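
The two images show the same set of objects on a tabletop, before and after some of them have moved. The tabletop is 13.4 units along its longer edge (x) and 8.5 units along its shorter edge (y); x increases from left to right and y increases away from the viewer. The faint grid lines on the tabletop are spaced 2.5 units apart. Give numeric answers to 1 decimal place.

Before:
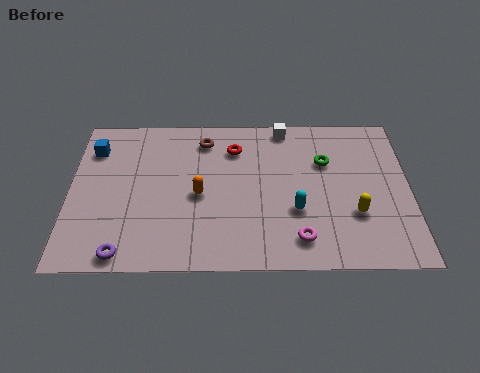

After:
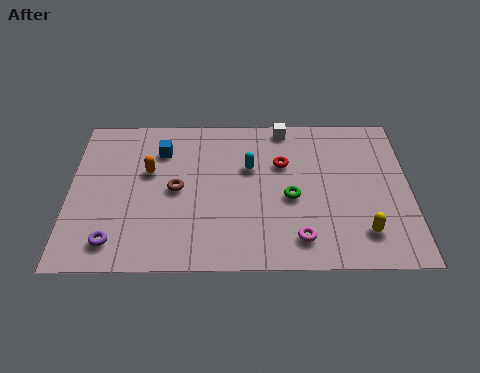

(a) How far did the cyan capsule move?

3.0

The cyan capsule was near (8.9, 3.0) before and (7.1, 5.4) after, so it travelled √(1.8² + 2.4²) ≈ 3.0 units.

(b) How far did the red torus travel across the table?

2.1

From (6.5, 6.5) to (8.4, 5.6), the red torus covered √(1.9² + 0.9²) ≈ 2.1 units.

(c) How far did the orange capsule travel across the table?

2.4

From (5.1, 3.9) to (3.1, 5.2), the orange capsule covered √(2.0² + 1.3²) ≈ 2.4 units.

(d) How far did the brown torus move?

3.0

From (5.3, 7.0) to (4.2, 4.2), the brown torus covered √(1.1² + 2.8²) ≈ 3.0 units.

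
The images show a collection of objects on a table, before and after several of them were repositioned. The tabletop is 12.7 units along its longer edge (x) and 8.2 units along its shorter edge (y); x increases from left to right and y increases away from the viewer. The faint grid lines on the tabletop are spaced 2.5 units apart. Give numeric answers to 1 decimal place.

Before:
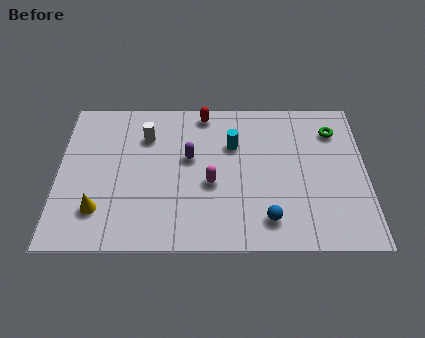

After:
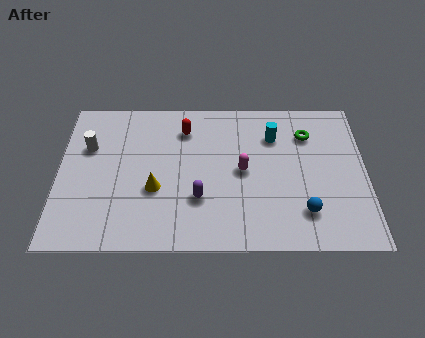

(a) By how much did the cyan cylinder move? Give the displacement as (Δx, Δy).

(1.7, 0.5)

The cyan cylinder was at about (7.2, 5.5) and moved to about (8.9, 6.0).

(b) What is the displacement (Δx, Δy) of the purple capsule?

(0.4, -2.2)

From the two frames, the purple capsule sits at roughly (5.4, 4.8) before and (5.8, 2.6) after.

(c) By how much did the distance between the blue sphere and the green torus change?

-1.4

The distance was about 5.6 in the first image and 4.2 in the second, so they moved 1.4 units closer together.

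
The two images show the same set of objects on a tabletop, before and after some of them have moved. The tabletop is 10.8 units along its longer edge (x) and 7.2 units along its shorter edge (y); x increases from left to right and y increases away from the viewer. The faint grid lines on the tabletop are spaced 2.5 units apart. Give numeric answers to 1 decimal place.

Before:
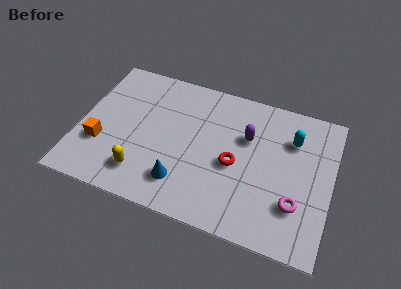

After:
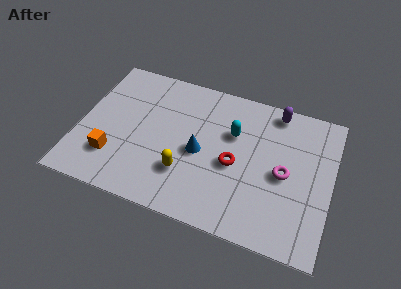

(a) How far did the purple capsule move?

2.0

The purple capsule moved from about (7.1, 4.7) to (8.2, 6.4), a distance of √(1.1² + 1.7²) ≈ 2.0.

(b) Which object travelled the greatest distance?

the cyan capsule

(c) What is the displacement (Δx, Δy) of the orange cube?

(0.6, -0.5)

The orange cube started near (1.0, 2.4) and ended near (1.6, 1.9).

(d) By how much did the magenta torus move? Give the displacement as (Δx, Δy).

(-0.6, 1.3)

From the two frames, the magenta torus sits at roughly (9.4, 2.1) before and (8.8, 3.4) after.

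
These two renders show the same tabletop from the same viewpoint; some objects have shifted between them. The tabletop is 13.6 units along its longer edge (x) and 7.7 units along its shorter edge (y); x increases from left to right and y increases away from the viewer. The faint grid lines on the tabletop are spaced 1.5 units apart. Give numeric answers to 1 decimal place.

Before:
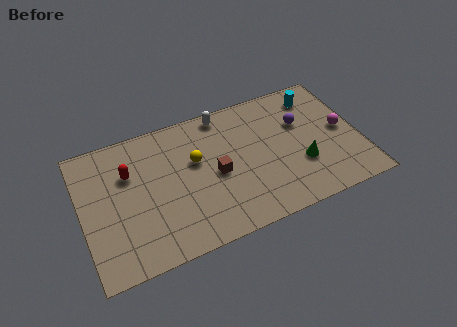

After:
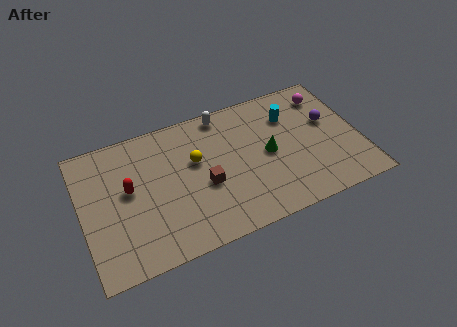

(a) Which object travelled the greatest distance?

the magenta sphere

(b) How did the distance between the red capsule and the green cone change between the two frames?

-1.8

The distance was about 8.6 in the first image and 6.8 in the second, so they moved 1.8 units closer together.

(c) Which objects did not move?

the yellow sphere and the white capsule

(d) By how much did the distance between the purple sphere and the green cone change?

+0.8

They were about 2.4 units apart before and 3.2 after — 0.8 units further apart.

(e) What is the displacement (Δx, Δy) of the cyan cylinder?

(-1.4, -0.7)

The cyan cylinder started near (11.8, 6.3) and ended near (10.4, 5.6).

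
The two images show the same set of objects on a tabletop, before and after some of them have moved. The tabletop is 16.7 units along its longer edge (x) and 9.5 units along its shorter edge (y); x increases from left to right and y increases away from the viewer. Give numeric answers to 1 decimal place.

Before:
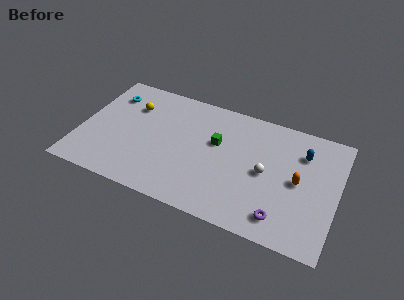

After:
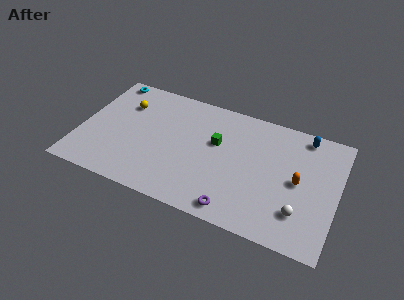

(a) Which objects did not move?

the orange capsule and the green cube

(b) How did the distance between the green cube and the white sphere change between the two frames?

+3.1

They were about 3.5 units apart before and 6.6 after — 3.1 units further apart.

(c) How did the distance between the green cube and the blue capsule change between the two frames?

+0.5

The distance was about 5.6 in the first image and 6.1 in the second, so they moved 0.5 units further apart.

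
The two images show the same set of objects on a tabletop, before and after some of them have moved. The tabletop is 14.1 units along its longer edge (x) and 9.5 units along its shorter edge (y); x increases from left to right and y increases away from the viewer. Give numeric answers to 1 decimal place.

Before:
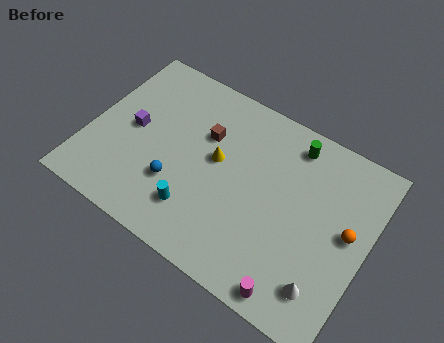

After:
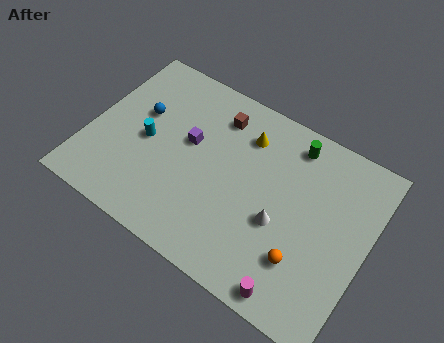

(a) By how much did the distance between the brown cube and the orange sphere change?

-0.3

Before: roughly 7.6 units apart; after: 7.3. That's 0.3 units closer together.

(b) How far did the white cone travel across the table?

3.2

The white cone moved from about (12.5, 1.9) to (9.9, 3.8), a distance of √(2.6² + 1.9²) ≈ 3.2.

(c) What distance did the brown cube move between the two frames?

1.4

The brown cube was near (5.6, 6.3) before and (6.0, 7.6) after, so it travelled √(0.4² + 1.3²) ≈ 1.4 units.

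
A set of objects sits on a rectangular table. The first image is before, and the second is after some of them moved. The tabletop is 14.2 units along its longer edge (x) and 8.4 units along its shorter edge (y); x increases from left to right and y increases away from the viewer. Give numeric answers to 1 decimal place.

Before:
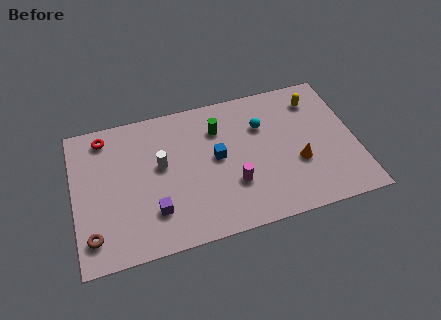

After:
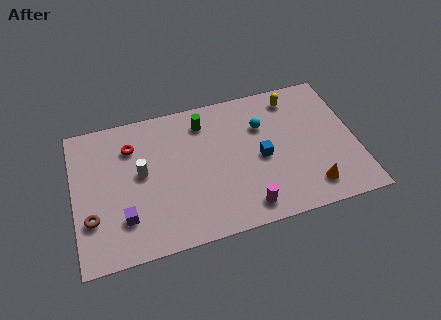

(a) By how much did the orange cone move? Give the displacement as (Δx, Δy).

(0.5, -1.6)

From the two frames, the orange cone sits at roughly (11.2, 3.1) before and (11.7, 1.5) after.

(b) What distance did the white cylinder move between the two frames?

1.0

The white cylinder was near (4.4, 4.8) before and (3.4, 4.6) after, so it travelled √(1.0² + 0.2²) ≈ 1.0 units.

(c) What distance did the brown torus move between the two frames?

1.0

From (0.8, 1.6) to (0.8, 2.6), the brown torus covered √(0.0² + 1.0²) ≈ 1.0 units.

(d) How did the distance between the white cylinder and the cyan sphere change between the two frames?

+1.0

The distance was about 5.3 in the first image and 6.3 in the second, so they moved 1.0 units further apart.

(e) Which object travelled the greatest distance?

the blue cube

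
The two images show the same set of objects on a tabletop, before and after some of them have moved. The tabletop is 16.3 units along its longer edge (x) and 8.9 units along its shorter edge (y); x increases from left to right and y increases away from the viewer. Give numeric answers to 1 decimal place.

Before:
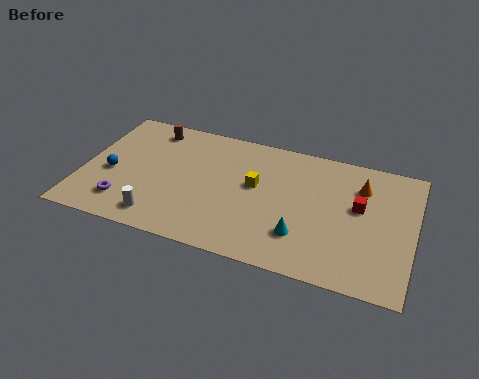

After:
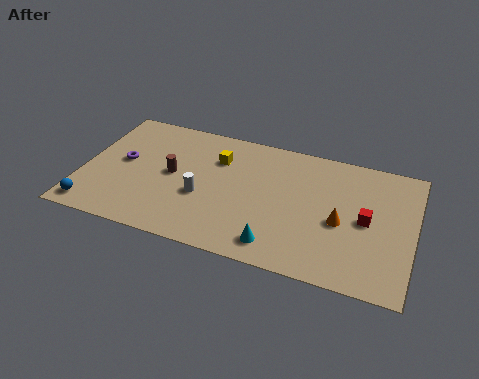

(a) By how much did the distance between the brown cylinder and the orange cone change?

-2.2

The distance was about 10.6 in the first image and 8.4 in the second, so they moved 2.2 units closer together.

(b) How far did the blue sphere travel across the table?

2.8

The blue sphere was near (1.4, 3.8) before and (0.8, 1.1) after, so it travelled √(0.6² + 2.7²) ≈ 2.8 units.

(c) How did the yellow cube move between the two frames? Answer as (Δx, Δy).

(-2.0, 1.3)

The yellow cube was at about (8.5, 5.1) and moved to about (6.5, 6.4).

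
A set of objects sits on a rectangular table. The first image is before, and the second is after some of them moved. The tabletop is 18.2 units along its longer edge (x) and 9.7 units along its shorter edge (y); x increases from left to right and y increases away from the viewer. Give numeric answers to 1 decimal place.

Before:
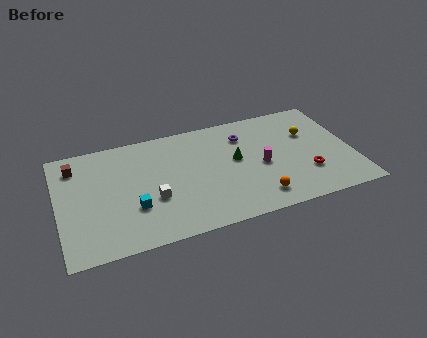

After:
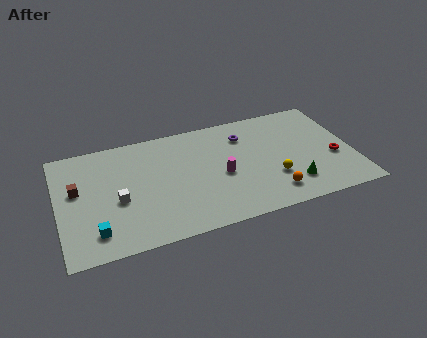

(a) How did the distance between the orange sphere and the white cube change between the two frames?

+3.0

The distance was about 6.6 in the first image and 9.6 in the second, so they moved 3.0 units further apart.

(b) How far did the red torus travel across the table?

2.0

The red torus moved from about (15.2, 2.9) to (17.0, 3.8), a distance of √(1.8² + 0.9²) ≈ 2.0.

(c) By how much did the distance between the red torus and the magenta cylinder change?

+3.9

Before: roughly 3.1 units apart; after: 7.0. That's 3.9 units further apart.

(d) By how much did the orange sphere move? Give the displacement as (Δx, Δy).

(0.9, 0.1)

The orange sphere started near (12.0, 1.7) and ended near (12.9, 1.8).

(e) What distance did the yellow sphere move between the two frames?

4.2

The yellow sphere moved from about (15.7, 6.4) to (13.1, 3.1), a distance of √(2.6² + 3.3²) ≈ 4.2.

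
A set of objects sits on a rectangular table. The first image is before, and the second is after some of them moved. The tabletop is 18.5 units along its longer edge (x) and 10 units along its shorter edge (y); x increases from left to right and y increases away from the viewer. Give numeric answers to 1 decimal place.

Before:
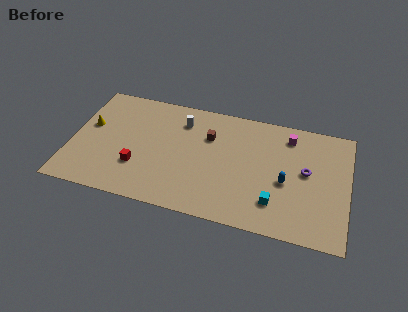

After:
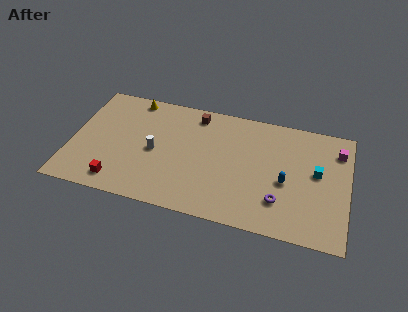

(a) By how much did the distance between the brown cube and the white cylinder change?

+2.5

The distance was about 2.1 in the first image and 4.6 in the second, so they moved 2.5 units further apart.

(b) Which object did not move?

the blue capsule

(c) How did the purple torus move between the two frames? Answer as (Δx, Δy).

(-1.6, -2.9)

The purple torus started near (15.7, 5.5) and ended near (14.1, 2.6).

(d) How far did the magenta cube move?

3.3

From (14.4, 8.3) to (17.7, 7.8), the magenta cube covered √(3.3² + 0.5²) ≈ 3.3 units.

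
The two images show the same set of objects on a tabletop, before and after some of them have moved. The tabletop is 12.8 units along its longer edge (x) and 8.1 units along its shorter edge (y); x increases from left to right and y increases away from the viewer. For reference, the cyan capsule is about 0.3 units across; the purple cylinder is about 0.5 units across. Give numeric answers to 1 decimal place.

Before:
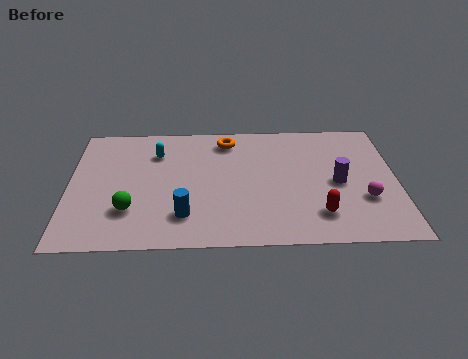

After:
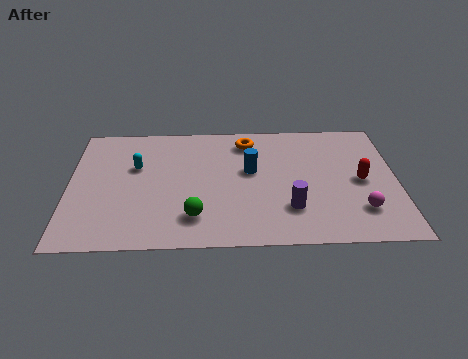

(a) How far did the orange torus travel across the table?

0.8

From (6.2, 6.8) to (7.0, 6.7), the orange torus covered √(0.8² + 0.1²) ≈ 0.8 units.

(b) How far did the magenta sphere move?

0.7

From (11.5, 2.7) to (11.3, 2.0), the magenta sphere covered √(0.2² + 0.7²) ≈ 0.7 units.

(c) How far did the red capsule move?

2.7

From (9.7, 1.8) to (11.4, 3.9), the red capsule covered √(1.7² + 2.1²) ≈ 2.7 units.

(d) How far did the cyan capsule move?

1.2

The cyan capsule was near (3.4, 6.0) before and (2.6, 5.1) after, so it travelled √(0.8² + 0.9²) ≈ 1.2 units.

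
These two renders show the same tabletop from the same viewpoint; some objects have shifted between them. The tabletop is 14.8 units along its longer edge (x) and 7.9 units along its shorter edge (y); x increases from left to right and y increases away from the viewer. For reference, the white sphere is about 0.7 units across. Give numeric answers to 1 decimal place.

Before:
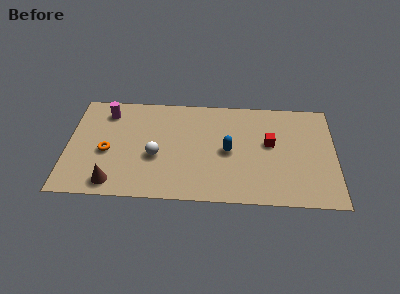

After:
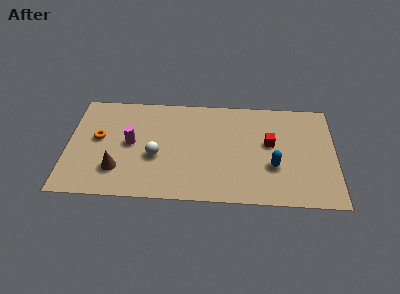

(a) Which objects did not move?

the red cube and the white sphere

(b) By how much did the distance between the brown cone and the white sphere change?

-0.7

Before: roughly 3.1 units apart; after: 2.4. That's 0.7 units closer together.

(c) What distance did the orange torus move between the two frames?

1.1

The orange torus was near (2.2, 3.4) before and (1.7, 4.4) after, so it travelled √(0.5² + 1.0²) ≈ 1.1 units.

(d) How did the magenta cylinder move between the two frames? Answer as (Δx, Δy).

(1.4, -2.3)

The magenta cylinder started near (2.1, 6.4) and ended near (3.5, 4.1).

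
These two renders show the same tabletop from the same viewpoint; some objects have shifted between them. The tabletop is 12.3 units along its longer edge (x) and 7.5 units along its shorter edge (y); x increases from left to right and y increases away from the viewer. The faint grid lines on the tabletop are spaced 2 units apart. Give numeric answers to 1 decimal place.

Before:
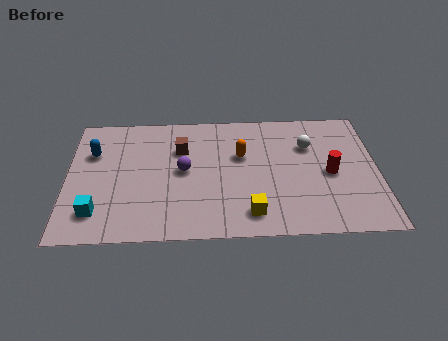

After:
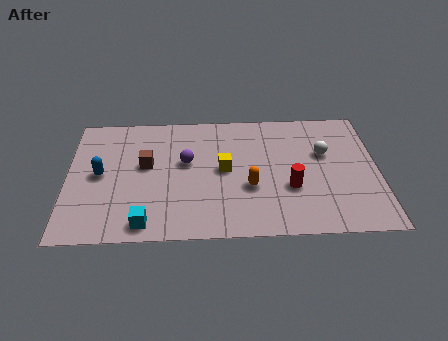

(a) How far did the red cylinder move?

1.8

The red cylinder moved from about (10.4, 3.5) to (8.8, 2.7), a distance of √(1.6² + 0.8²) ≈ 1.8.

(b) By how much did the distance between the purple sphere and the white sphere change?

+0.3

Before: roughly 5.2 units apart; after: 5.5. That's 0.3 units further apart.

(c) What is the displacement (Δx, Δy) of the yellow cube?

(-1.0, 2.6)

The yellow cube started near (7.2, 1.3) and ended near (6.2, 3.9).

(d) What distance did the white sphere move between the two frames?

0.8

The white sphere moved from about (9.6, 5.2) to (10.2, 4.7), a distance of √(0.6² + 0.5²) ≈ 0.8.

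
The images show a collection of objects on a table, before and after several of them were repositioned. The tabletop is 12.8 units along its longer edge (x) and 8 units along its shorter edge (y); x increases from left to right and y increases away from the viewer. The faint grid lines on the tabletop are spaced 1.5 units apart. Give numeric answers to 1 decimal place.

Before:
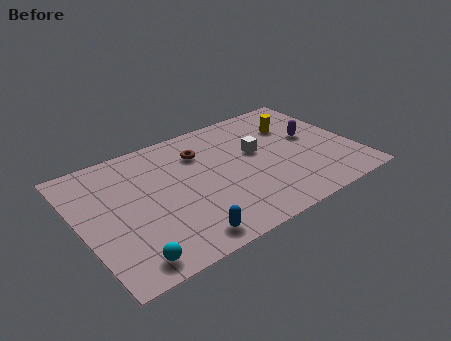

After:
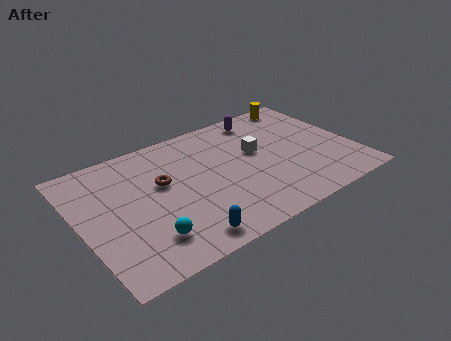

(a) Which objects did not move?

the blue capsule and the white cube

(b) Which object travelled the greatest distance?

the purple capsule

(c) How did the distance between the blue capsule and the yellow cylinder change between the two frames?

+1.6

The distance was about 7.8 in the first image and 9.4 in the second, so they moved 1.6 units further apart.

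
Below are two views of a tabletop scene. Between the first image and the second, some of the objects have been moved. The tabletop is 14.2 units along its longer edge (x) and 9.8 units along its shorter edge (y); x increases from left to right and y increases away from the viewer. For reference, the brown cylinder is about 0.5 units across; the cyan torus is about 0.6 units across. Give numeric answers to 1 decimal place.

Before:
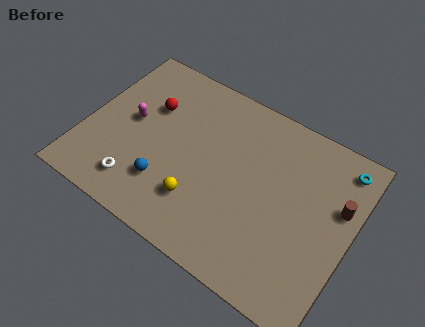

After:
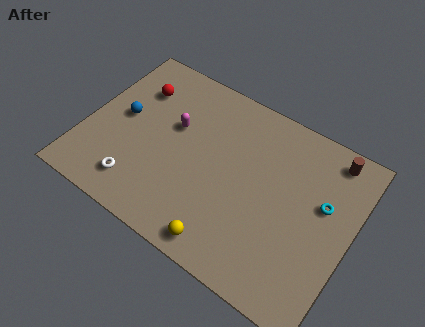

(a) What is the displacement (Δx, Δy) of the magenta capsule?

(2.2, 0.8)

The magenta capsule started near (2.3, 5.2) and ended near (4.5, 6.0).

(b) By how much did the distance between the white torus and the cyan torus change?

-1.7

The distance was about 11.9 in the first image and 10.2 in the second, so they moved 1.7 units closer together.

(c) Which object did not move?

the white torus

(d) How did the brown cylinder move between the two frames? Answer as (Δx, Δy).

(-0.8, 2.4)

From the two frames, the brown cylinder sits at roughly (13.4, 6.2) before and (12.6, 8.6) after.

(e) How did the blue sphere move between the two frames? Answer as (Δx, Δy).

(-2.9, 2.6)

The blue sphere started near (4.7, 2.6) and ended near (1.8, 5.2).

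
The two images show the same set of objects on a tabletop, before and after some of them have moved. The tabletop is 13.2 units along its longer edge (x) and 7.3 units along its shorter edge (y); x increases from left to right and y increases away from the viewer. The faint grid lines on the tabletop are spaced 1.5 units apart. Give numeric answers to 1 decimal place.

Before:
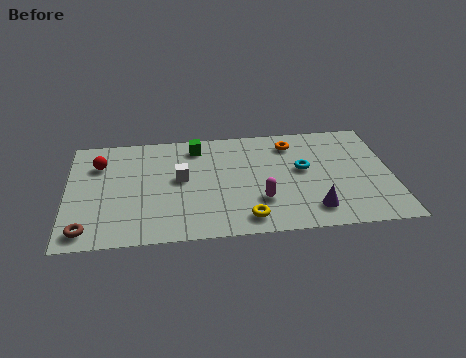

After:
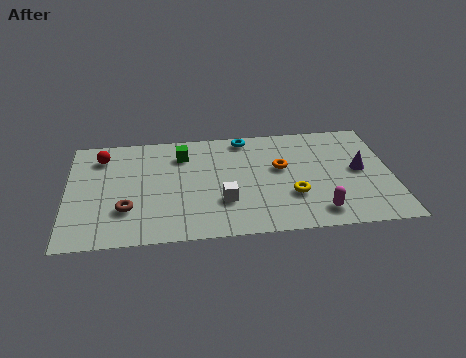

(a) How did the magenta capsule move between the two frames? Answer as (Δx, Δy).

(2.3, -1.0)

The magenta capsule was at about (7.8, 2.2) and moved to about (10.1, 1.2).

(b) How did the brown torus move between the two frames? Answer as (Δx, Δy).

(1.6, 1.2)

The brown torus was at about (0.8, 1.0) and moved to about (2.4, 2.2).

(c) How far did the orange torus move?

1.7

From (9.2, 5.9) to (8.7, 4.3), the orange torus covered √(0.5² + 1.6²) ≈ 1.7 units.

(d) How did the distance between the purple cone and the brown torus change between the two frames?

+0.5

They were about 9.1 units apart before and 9.6 after — 0.5 units further apart.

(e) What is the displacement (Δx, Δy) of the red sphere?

(0.1, 0.5)

From the two frames, the red sphere sits at roughly (1.3, 5.3) before and (1.4, 5.8) after.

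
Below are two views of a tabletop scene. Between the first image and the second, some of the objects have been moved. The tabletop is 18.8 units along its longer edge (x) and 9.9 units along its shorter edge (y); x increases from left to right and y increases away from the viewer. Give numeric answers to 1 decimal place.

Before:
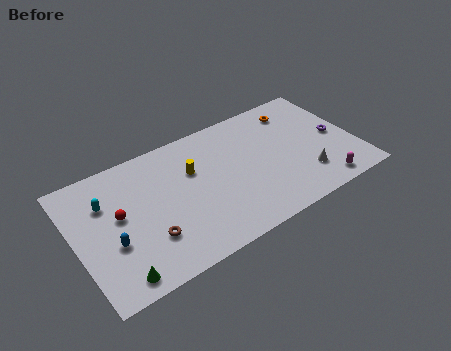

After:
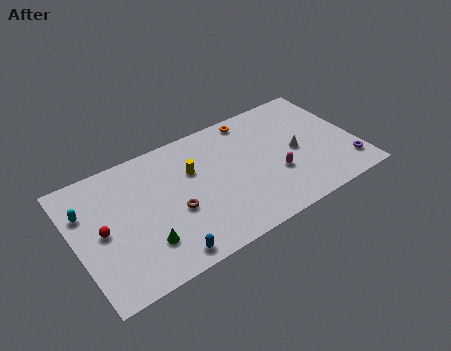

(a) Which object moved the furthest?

the blue capsule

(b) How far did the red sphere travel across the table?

1.3

The red sphere moved from about (2.9, 5.5) to (1.7, 4.9), a distance of √(1.2² + 0.6²) ≈ 1.3.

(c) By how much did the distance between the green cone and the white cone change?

-2.2

The distance was about 13.0 in the first image and 10.8 in the second, so they moved 2.2 units closer together.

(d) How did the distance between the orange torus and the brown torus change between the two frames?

-4.4

Before: roughly 12.1 units apart; after: 7.7. That's 4.4 units closer together.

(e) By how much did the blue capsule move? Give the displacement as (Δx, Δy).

(3.1, -2.6)

The blue capsule started near (2.2, 3.7) and ended near (5.3, 1.1).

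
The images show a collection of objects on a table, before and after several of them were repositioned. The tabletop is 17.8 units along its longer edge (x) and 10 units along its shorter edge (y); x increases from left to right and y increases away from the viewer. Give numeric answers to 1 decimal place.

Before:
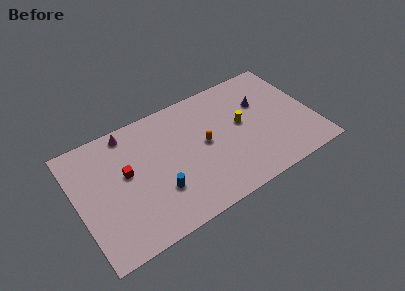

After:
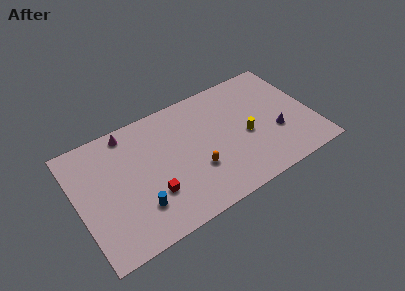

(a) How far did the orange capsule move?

2.0

The orange capsule moved from about (9.6, 5.2) to (8.7, 3.4), a distance of √(0.9² + 1.8²) ≈ 2.0.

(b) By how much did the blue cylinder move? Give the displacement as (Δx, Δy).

(-1.6, -0.5)

From the two frames, the blue cylinder sits at roughly (5.8, 3.1) before and (4.2, 2.6) after.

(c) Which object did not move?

the magenta cone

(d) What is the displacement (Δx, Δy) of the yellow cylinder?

(0.2, -1.1)

From the two frames, the yellow cylinder sits at roughly (12.5, 5.5) before and (12.7, 4.4) after.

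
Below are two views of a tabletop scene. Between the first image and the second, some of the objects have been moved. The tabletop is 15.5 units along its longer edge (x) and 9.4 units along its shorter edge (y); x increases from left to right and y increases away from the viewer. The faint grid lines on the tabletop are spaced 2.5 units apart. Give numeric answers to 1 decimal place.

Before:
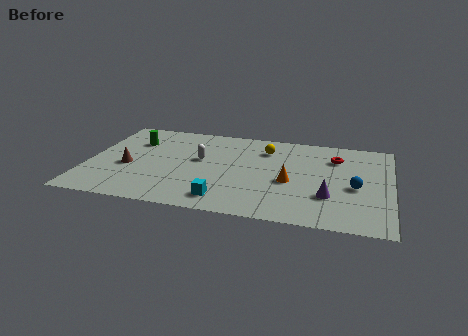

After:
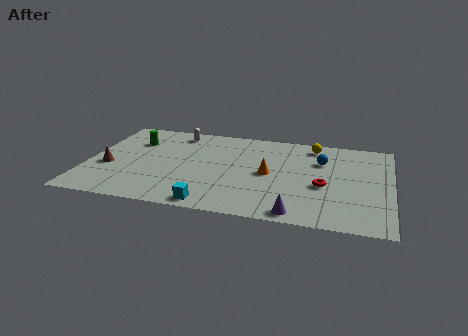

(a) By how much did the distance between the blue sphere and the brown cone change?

-0.4

They were about 11.6 units apart before and 11.2 after — 0.4 units closer together.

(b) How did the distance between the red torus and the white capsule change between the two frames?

+1.8

Before: roughly 7.1 units apart; after: 8.9. That's 1.8 units further apart.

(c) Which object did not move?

the green cylinder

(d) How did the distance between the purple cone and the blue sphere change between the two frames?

+3.9

Before: roughly 1.8 units apart; after: 5.7. That's 3.9 units further apart.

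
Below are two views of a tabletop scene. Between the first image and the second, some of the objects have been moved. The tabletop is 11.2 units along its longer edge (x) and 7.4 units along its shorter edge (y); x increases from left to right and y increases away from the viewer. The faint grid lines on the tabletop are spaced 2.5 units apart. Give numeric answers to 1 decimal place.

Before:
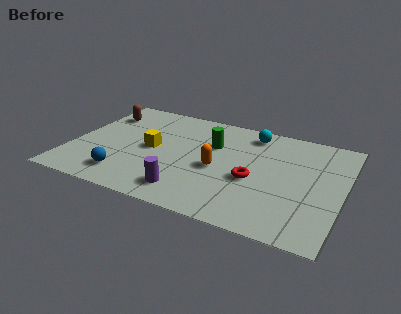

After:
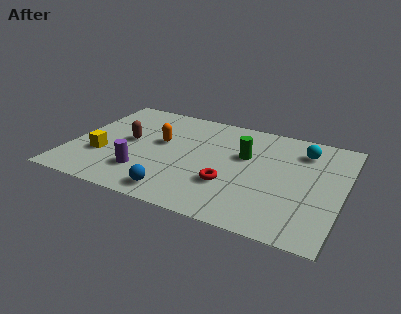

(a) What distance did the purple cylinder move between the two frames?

2.0

The purple cylinder was near (5.1, 1.3) before and (3.2, 1.9) after, so it travelled √(1.9² + 0.6²) ≈ 2.0 units.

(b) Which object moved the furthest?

the orange capsule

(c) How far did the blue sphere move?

2.2

The blue sphere was near (2.5, 1.4) before and (4.7, 1.0) after, so it travelled √(2.2² + 0.4²) ≈ 2.2 units.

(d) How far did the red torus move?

1.1

The red torus was near (7.6, 3.1) before and (6.7, 2.4) after, so it travelled √(0.9² + 0.7²) ≈ 1.1 units.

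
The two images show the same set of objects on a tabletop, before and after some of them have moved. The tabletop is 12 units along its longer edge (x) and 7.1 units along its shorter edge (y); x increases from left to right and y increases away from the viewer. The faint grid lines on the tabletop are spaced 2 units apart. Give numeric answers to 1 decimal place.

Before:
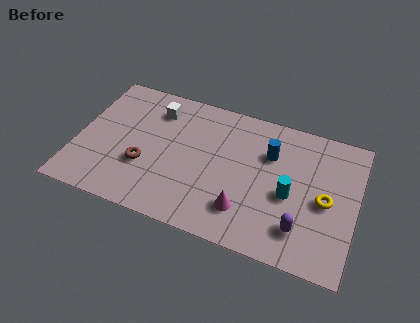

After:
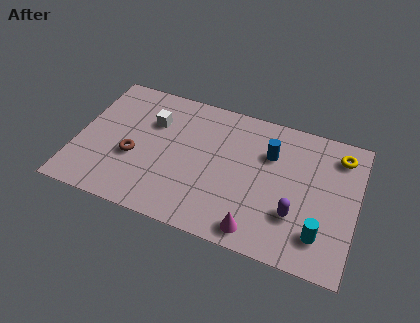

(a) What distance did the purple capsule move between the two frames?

0.7

The purple capsule was near (9.8, 1.6) before and (9.5, 2.2) after, so it travelled √(0.3² + 0.6²) ≈ 0.7 units.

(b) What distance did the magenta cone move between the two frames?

1.0

The magenta cone moved from about (7.4, 1.7) to (8.0, 0.9), a distance of √(0.6² + 0.8²) ≈ 1.0.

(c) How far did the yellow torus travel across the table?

2.5

The yellow torus moved from about (10.7, 3.3) to (11.1, 5.8), a distance of √(0.4² + 2.5²) ≈ 2.5.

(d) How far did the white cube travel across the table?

0.7

From (3.2, 5.6) to (3.1, 4.9), the white cube covered √(0.1² + 0.7²) ≈ 0.7 units.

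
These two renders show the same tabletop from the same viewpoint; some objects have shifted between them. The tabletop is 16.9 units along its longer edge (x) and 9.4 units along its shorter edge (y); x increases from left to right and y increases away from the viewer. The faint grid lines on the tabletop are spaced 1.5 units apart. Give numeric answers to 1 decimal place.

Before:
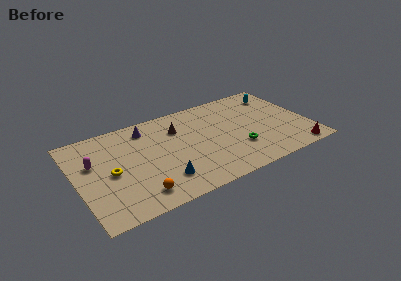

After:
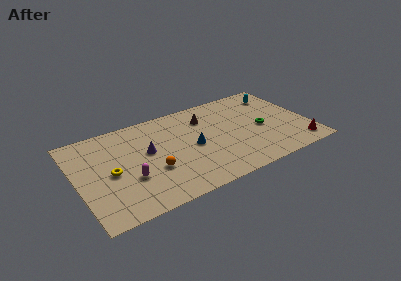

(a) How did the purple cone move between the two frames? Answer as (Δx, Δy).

(-0.2, -2.4)

The purple cone was at about (5.4, 7.8) and moved to about (5.2, 5.4).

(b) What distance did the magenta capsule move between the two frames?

3.5

From (1.3, 5.9) to (3.6, 3.3), the magenta capsule covered √(2.3² + 2.6²) ≈ 3.5 units.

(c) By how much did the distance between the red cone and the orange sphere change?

-0.8

They were about 11.5 units apart before and 10.7 after — 0.8 units closer together.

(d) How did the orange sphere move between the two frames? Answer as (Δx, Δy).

(1.3, 1.8)

The orange sphere was at about (4.0, 1.6) and moved to about (5.3, 3.4).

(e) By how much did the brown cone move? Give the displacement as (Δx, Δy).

(2.1, 0.3)

The brown cone started near (7.6, 6.8) and ended near (9.7, 7.1).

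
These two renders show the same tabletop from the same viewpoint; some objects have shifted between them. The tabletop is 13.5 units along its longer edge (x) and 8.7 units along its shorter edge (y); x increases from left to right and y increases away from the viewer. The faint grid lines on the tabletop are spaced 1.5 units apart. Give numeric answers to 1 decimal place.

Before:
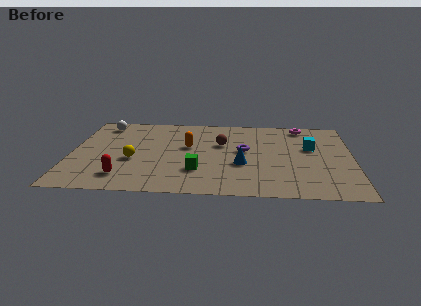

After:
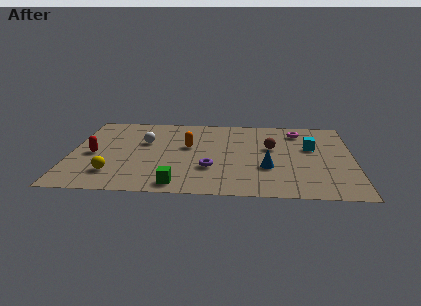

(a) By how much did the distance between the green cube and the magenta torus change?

+1.1

They were about 7.2 units apart before and 8.3 after — 1.1 units further apart.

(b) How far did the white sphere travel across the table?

2.8

From (1.4, 7.4) to (3.5, 5.5), the white sphere covered √(2.1² + 1.9²) ≈ 2.8 units.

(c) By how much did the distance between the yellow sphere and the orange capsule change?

+1.6

The distance was about 3.1 in the first image and 4.7 in the second, so they moved 1.6 units further apart.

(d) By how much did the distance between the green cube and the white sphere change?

-2.0

The distance was about 6.8 in the first image and 4.8 in the second, so they moved 2.0 units closer together.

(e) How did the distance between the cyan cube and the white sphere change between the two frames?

-2.3

Before: roughly 10.3 units apart; after: 8.0. That's 2.3 units closer together.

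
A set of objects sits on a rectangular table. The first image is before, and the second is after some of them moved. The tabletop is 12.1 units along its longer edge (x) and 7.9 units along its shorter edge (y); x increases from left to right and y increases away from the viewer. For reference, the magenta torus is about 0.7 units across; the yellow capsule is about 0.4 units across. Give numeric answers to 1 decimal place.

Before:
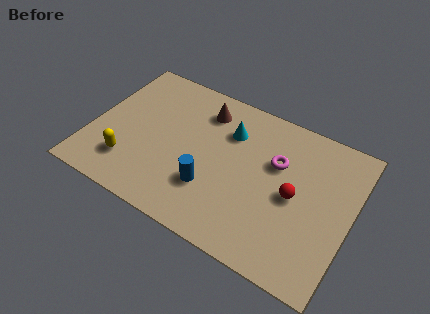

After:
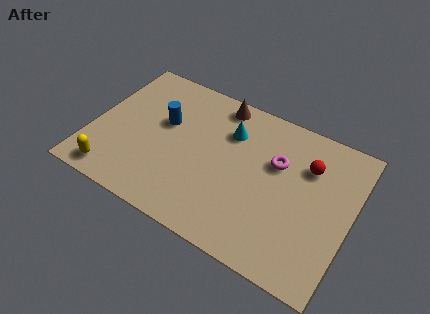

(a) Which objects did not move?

the magenta torus and the cyan cone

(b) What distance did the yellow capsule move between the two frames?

1.1

From (2.0, 1.9) to (1.4, 1.0), the yellow capsule covered √(0.6² + 0.9²) ≈ 1.1 units.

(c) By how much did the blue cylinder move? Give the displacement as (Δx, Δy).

(-2.6, 2.4)

The blue cylinder started near (5.8, 2.4) and ended near (3.2, 4.8).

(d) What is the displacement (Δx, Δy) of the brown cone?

(0.6, 0.7)

The brown cone was at about (4.9, 6.3) and moved to about (5.5, 7.0).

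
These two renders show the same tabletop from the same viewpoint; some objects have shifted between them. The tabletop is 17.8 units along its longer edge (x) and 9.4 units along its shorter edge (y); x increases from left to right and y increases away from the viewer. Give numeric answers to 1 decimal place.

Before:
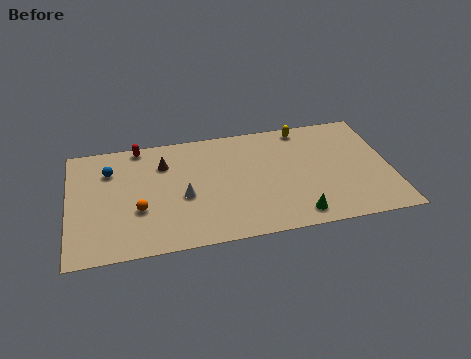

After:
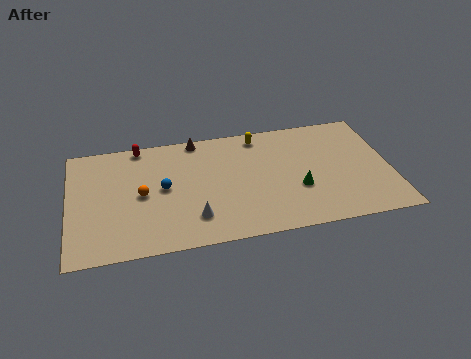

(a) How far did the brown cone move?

2.5

From (5.3, 6.9) to (7.2, 8.6), the brown cone covered √(1.9² + 1.7²) ≈ 2.5 units.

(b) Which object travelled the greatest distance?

the blue sphere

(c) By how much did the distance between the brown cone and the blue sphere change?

+1.2

The distance was about 3.0 in the first image and 4.2 in the second, so they moved 1.2 units further apart.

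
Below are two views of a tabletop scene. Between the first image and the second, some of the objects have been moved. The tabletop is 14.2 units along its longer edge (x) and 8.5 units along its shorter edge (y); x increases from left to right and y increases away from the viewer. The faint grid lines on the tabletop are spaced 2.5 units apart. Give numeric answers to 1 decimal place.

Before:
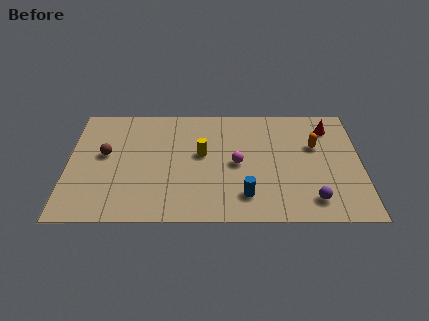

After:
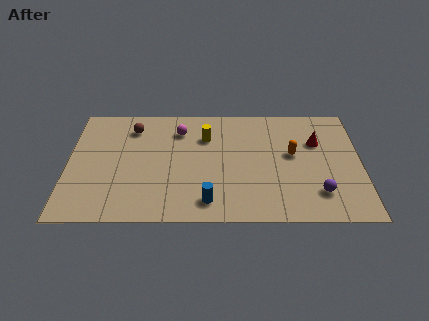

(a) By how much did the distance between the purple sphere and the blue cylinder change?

+2.1

The distance was about 3.2 in the first image and 5.3 in the second, so they moved 2.1 units further apart.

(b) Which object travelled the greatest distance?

the magenta sphere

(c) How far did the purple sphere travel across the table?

0.6

The purple sphere moved from about (11.8, 1.5) to (12.1, 2.0), a distance of √(0.3² + 0.5²) ≈ 0.6.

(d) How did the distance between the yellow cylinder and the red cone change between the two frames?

-1.1

Before: roughly 6.5 units apart; after: 5.4. That's 1.1 units closer together.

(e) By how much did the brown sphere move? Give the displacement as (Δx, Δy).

(1.3, 2.0)

The brown sphere was at about (1.8, 4.8) and moved to about (3.1, 6.8).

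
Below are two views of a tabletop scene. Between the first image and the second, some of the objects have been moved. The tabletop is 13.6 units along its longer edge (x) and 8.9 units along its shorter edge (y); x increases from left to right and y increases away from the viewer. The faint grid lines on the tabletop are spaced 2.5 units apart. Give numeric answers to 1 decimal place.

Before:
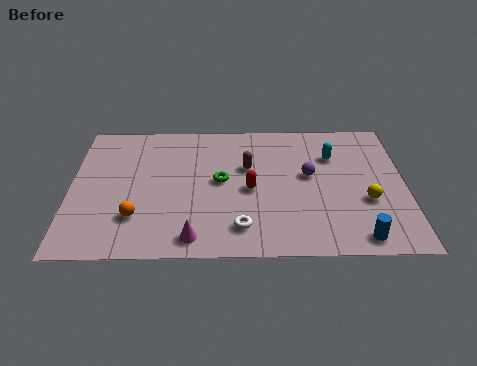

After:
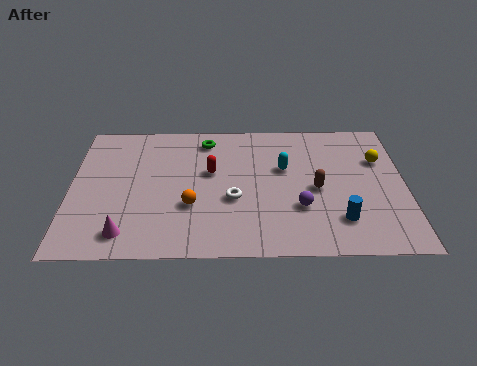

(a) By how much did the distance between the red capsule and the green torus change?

+0.9

They were about 1.3 units apart before and 2.2 after — 0.9 units further apart.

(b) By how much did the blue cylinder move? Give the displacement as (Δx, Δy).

(-0.7, 1.1)

From the two frames, the blue cylinder sits at roughly (11.6, 1.0) before and (10.9, 2.1) after.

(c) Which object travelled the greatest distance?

the brown capsule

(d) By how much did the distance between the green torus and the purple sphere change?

+2.4

The distance was about 3.6 in the first image and 6.0 in the second, so they moved 2.4 units further apart.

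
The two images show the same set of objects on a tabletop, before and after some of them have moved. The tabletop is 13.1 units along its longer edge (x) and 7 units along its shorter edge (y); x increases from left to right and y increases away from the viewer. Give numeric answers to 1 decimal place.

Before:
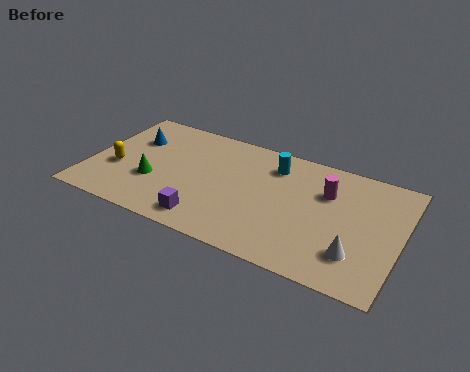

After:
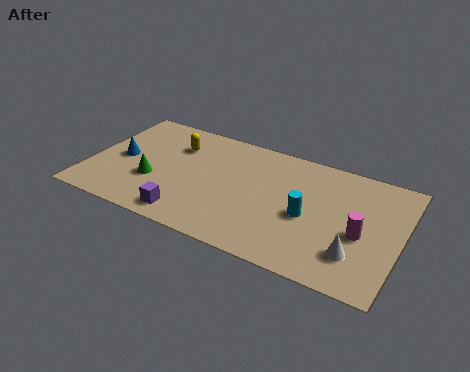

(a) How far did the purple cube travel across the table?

0.8

The purple cube was near (5.3, 1.1) before and (4.5, 1.0) after, so it travelled √(0.8² + 0.1²) ≈ 0.8 units.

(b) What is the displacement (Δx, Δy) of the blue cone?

(-0.3, -1.4)

The blue cone started near (1.6, 4.8) and ended near (1.3, 3.4).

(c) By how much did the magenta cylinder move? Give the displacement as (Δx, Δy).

(1.6, -1.8)

From the two frames, the magenta cylinder sits at roughly (9.9, 4.8) before and (11.5, 3.0) after.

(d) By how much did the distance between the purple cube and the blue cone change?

-1.2

Before: roughly 5.2 units apart; after: 4.0. That's 1.2 units closer together.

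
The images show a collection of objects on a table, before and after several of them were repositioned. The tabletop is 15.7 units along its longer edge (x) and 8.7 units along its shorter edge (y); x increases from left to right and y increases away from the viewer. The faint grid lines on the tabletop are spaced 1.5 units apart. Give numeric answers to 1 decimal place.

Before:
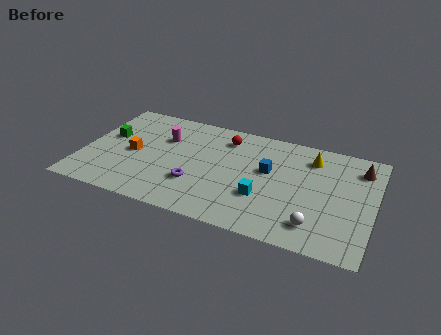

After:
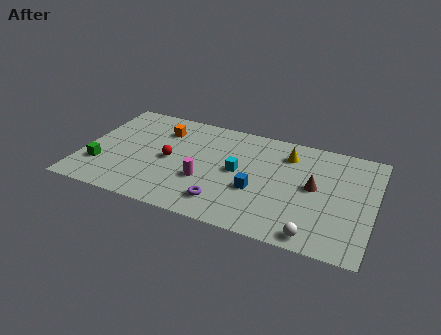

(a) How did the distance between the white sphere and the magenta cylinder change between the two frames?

-3.1

The distance was about 9.6 in the first image and 6.5 in the second, so they moved 3.1 units closer together.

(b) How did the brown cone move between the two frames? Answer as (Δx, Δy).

(-2.3, -2.3)

From the two frames, the brown cone sits at roughly (14.8, 6.9) before and (12.5, 4.6) after.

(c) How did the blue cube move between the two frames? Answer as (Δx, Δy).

(-0.5, -1.8)

The blue cube was at about (10.0, 5.1) and moved to about (9.5, 3.3).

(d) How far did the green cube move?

2.6

The green cube moved from about (1.2, 5.1) to (1.1, 2.5), a distance of √(0.1² + 2.6²) ≈ 2.6.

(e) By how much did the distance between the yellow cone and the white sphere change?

+1.0

Before: roughly 5.2 units apart; after: 6.2. That's 1.0 units further apart.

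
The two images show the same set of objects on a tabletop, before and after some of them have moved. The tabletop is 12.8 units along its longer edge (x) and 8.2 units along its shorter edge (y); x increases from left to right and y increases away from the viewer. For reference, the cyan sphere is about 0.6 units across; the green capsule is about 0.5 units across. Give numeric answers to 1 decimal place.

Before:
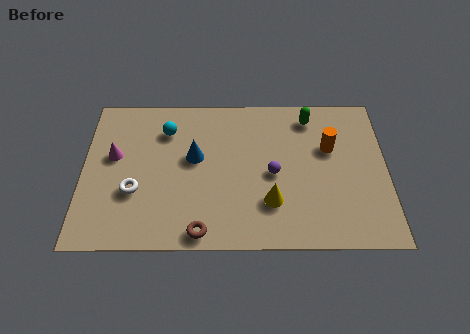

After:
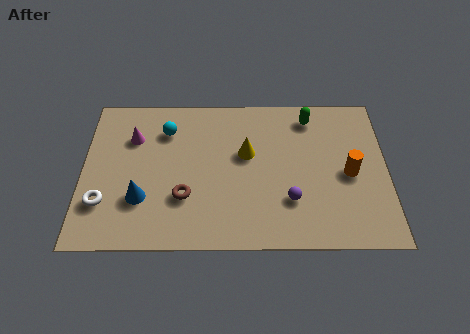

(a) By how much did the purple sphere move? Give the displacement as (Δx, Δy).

(0.7, -1.4)

The purple sphere was at about (8.0, 3.8) and moved to about (8.7, 2.4).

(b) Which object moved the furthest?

the blue cone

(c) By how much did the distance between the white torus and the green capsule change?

+1.4

Before: roughly 8.4 units apart; after: 9.8. That's 1.4 units further apart.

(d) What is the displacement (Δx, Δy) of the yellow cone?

(-1.0, 2.6)

The yellow cone started near (7.9, 2.3) and ended near (6.9, 4.9).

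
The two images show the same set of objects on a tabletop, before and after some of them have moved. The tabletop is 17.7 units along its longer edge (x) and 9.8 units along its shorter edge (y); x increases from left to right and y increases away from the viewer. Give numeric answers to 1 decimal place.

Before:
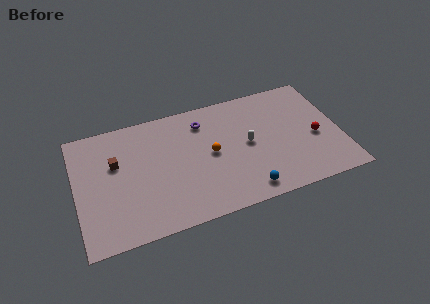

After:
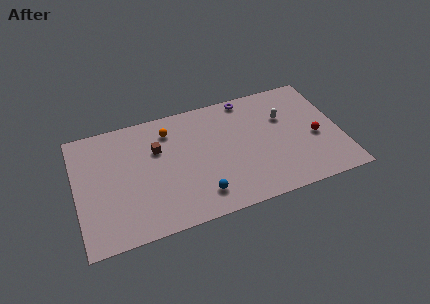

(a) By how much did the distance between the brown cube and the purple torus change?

+0.5

Before: roughly 6.2 units apart; after: 6.7. That's 0.5 units further apart.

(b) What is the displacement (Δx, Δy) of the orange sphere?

(-2.6, 2.8)

The orange sphere was at about (9.0, 5.0) and moved to about (6.4, 7.8).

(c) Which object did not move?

the red sphere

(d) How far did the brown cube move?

2.8

The brown cube was near (2.7, 6.2) before and (5.5, 6.5) after, so it travelled √(2.8² + 0.3²) ≈ 2.8 units.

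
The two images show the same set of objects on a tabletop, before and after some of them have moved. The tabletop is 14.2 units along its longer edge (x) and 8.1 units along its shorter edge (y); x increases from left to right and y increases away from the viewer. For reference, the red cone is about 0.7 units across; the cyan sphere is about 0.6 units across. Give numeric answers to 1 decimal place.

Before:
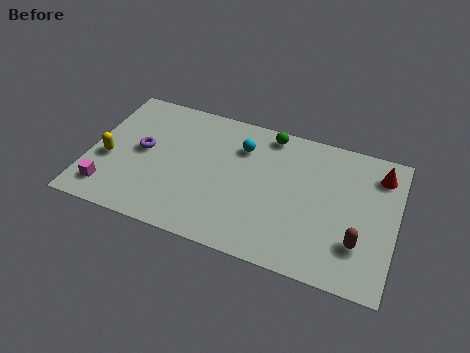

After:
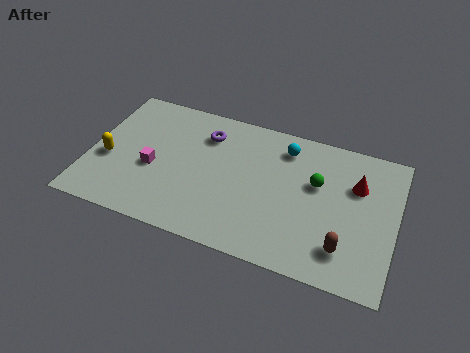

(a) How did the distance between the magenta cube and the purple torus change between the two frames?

+0.5

The distance was about 3.1 in the first image and 3.6 in the second, so they moved 0.5 units further apart.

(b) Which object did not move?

the yellow capsule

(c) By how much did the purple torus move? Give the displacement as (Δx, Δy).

(2.8, 1.9)

The purple torus started near (2.4, 4.3) and ended near (5.2, 6.2).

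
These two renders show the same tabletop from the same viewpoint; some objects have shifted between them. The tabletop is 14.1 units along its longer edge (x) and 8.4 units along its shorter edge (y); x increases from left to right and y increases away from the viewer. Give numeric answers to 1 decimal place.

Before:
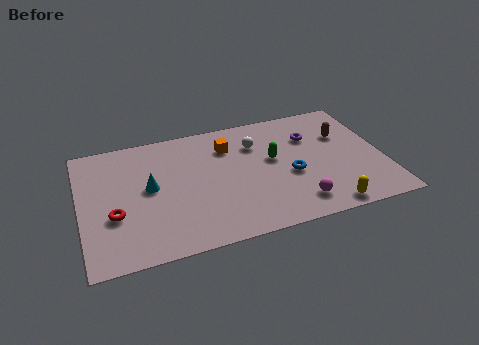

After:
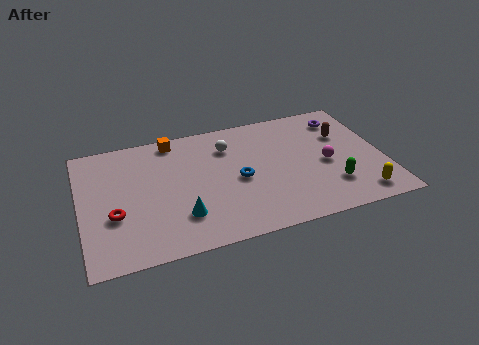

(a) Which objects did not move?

the red torus and the brown capsule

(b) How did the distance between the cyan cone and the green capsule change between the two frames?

+1.2

They were about 5.8 units apart before and 7.0 after — 1.2 units further apart.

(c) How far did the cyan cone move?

2.6

The cyan cone was near (3.2, 4.5) before and (4.5, 2.2) after, so it travelled √(1.3² + 2.3²) ≈ 2.6 units.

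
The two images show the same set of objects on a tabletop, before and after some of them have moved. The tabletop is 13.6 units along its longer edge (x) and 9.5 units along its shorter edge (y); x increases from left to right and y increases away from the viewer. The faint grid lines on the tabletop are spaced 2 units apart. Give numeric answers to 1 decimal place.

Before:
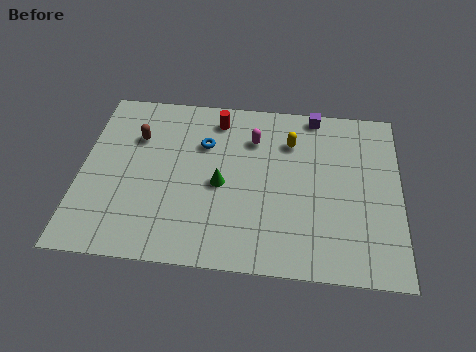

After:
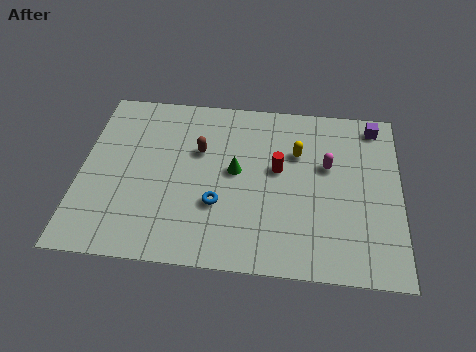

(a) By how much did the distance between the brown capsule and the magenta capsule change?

+0.5

Before: roughly 5.0 units apart; after: 5.5. That's 0.5 units further apart.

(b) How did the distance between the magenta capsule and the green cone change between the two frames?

+1.0

They were about 3.0 units apart before and 4.0 after — 1.0 units further apart.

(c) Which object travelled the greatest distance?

the red cylinder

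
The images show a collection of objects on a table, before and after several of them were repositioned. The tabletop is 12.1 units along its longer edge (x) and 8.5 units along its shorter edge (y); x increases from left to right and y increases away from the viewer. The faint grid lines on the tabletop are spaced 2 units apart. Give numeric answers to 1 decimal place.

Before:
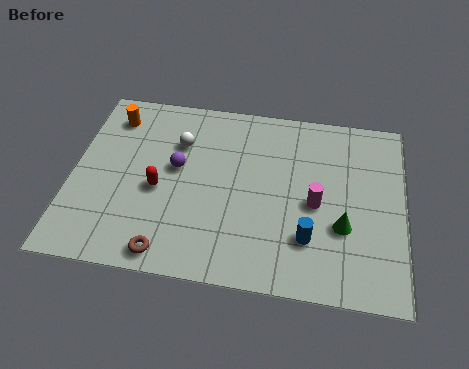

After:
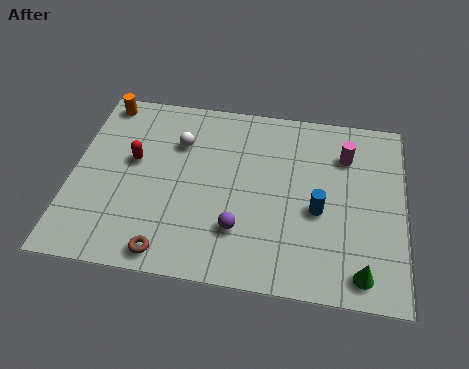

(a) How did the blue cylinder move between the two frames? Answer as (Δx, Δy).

(0.3, 1.3)

The blue cylinder was at about (8.7, 2.3) and moved to about (9.0, 3.6).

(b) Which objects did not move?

the brown torus and the white sphere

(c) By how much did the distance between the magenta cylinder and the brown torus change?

+2.2

The distance was about 6.0 in the first image and 8.2 in the second, so they moved 2.2 units further apart.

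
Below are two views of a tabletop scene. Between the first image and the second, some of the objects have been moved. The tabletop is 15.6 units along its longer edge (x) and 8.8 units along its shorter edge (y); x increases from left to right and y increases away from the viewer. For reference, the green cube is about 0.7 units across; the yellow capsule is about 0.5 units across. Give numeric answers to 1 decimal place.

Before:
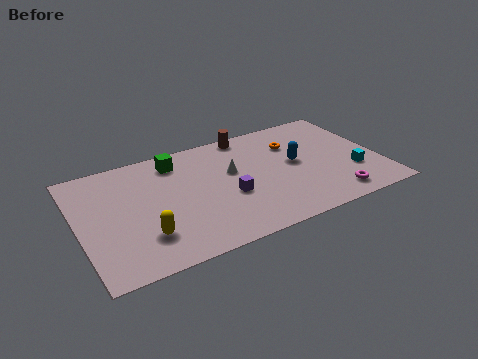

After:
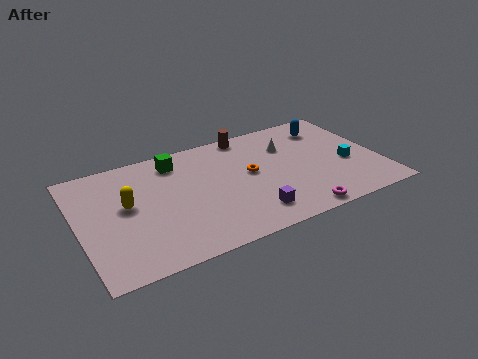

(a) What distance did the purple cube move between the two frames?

2.0

The purple cube was near (7.6, 3.5) before and (8.5, 1.7) after, so it travelled √(0.9² + 1.8²) ≈ 2.0 units.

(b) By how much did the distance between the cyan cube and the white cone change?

-2.8

The distance was about 6.6 in the first image and 3.8 in the second, so they moved 2.8 units closer together.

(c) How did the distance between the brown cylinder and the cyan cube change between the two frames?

-0.7

They were about 7.1 units apart before and 6.4 after — 0.7 units closer together.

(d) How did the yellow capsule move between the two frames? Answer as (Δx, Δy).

(-0.6, 2.6)

The yellow capsule started near (3.1, 2.3) and ended near (2.5, 4.9).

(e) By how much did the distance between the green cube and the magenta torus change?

-1.1

Before: roughly 9.6 units apart; after: 8.5. That's 1.1 units closer together.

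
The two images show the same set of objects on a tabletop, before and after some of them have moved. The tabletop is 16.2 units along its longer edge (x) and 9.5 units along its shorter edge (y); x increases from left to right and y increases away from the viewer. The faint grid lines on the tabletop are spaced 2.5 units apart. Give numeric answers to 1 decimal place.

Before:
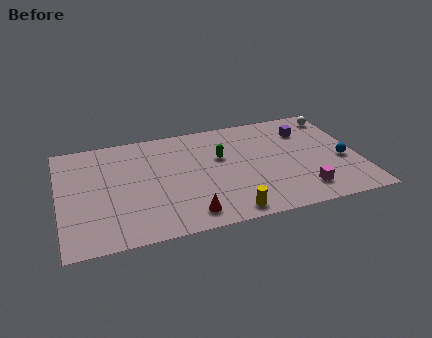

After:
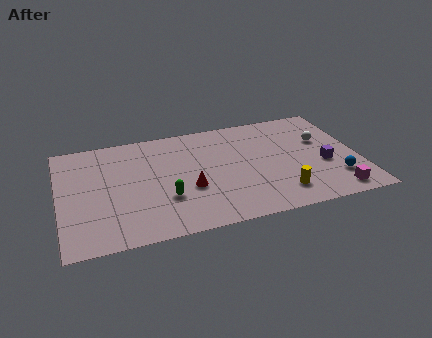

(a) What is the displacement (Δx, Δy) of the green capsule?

(-3.2, -2.8)

The green capsule was at about (8.8, 5.9) and moved to about (5.6, 3.1).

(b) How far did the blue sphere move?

1.6

The blue sphere was near (15.3, 3.9) before and (14.8, 2.4) after, so it travelled √(0.5² + 1.5²) ≈ 1.6 units.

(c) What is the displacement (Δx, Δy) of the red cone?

(0.2, 2.2)

From the two frames, the red cone sits at roughly (6.7, 1.4) before and (6.9, 3.6) after.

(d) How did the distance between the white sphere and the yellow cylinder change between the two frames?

-4.8

The distance was about 9.7 in the first image and 4.9 in the second, so they moved 4.8 units closer together.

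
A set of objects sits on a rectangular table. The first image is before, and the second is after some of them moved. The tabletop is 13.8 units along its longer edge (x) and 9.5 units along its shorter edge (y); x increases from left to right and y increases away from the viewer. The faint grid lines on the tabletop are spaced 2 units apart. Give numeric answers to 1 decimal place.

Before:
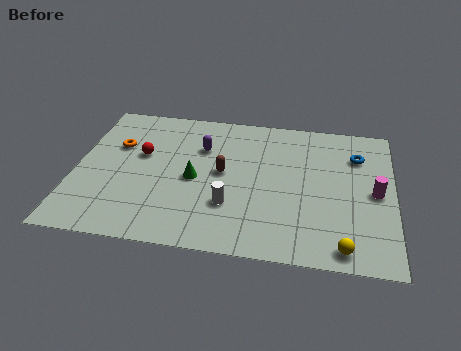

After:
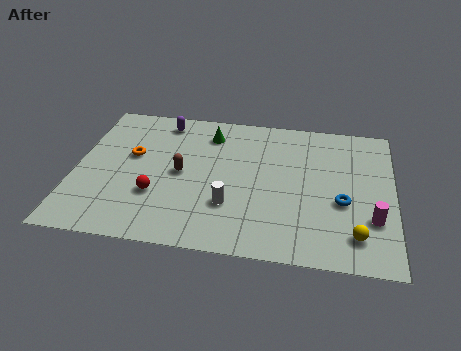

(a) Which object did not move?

the white cylinder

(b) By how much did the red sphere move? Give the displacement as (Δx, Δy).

(0.8, -2.6)

The red sphere was at about (2.8, 5.7) and moved to about (3.6, 3.1).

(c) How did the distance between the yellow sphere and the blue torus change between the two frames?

-3.9

The distance was about 6.0 in the first image and 2.1 in the second, so they moved 3.9 units closer together.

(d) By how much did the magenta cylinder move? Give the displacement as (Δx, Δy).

(-0.1, -1.7)

From the two frames, the magenta cylinder sits at roughly (13.0, 4.6) before and (12.9, 2.9) after.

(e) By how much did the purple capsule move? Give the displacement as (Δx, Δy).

(-1.8, 1.6)

The purple capsule was at about (5.4, 6.6) and moved to about (3.6, 8.2).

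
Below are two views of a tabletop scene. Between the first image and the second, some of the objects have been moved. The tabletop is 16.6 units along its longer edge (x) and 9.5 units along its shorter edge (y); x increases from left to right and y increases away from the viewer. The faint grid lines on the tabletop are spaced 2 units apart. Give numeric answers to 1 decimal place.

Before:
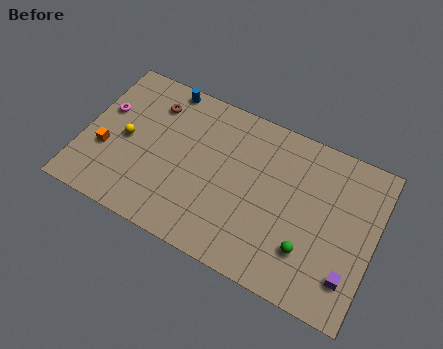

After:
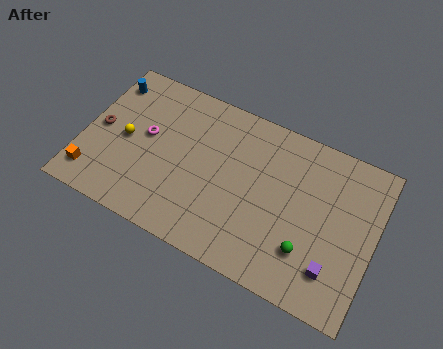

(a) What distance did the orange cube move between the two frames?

1.9

The orange cube moved from about (1.4, 3.5) to (0.9, 1.7), a distance of √(0.5² + 1.8²) ≈ 1.9.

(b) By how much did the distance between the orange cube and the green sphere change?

+0.5

They were about 11.7 units apart before and 12.2 after — 0.5 units further apart.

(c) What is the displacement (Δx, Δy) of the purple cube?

(-0.9, 0.0)

From the two frames, the purple cube sits at roughly (15.5, 2.2) before and (14.6, 2.2) after.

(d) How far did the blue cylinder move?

3.4

The blue cylinder was near (4.1, 8.7) before and (0.9, 7.7) after, so it travelled √(3.2² + 1.0²) ≈ 3.4 units.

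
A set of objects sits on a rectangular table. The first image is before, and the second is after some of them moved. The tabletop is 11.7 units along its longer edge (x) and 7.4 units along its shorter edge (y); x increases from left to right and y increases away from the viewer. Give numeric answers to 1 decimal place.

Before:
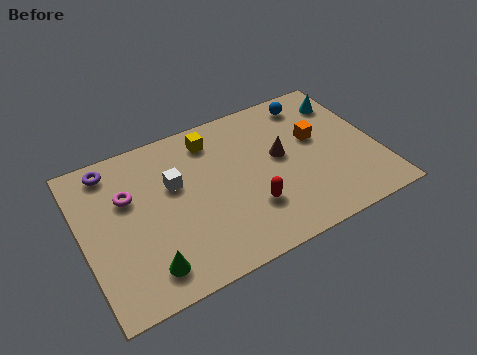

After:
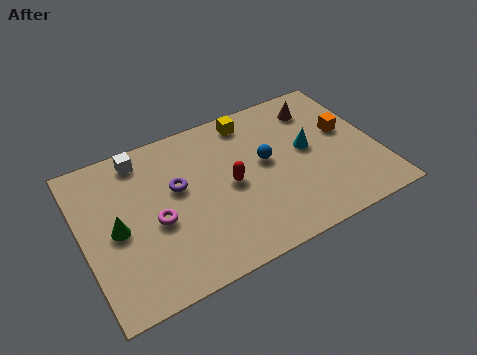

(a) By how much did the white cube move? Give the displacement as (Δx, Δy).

(-1.1, 1.8)

From the two frames, the white cube sits at roughly (3.7, 4.6) before and (2.6, 6.4) after.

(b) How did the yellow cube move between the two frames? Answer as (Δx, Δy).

(1.6, 0.3)

The yellow cube was at about (5.4, 6.1) and moved to about (7.0, 6.4).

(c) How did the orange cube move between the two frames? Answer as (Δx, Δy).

(1.2, -0.1)

From the two frames, the orange cube sits at roughly (9.4, 4.4) before and (10.6, 4.3) after.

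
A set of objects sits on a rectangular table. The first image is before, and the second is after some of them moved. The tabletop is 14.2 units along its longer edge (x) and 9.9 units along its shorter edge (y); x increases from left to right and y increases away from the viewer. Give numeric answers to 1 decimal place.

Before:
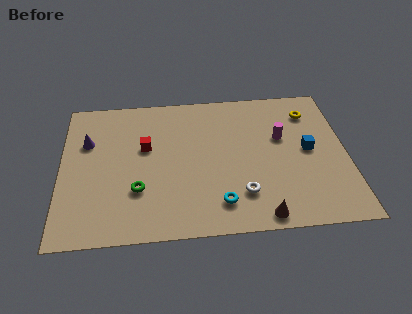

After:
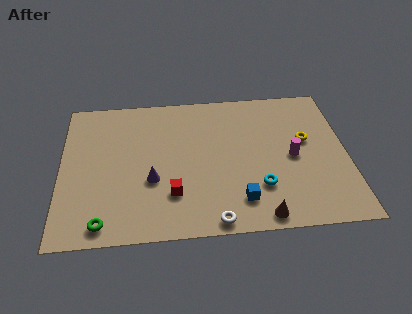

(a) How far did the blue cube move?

4.7

The blue cube moved from about (12.3, 5.1) to (8.8, 2.0), a distance of √(3.5² + 3.1²) ≈ 4.7.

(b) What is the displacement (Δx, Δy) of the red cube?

(1.3, -3.3)

The red cube was at about (4.2, 6.0) and moved to about (5.5, 2.7).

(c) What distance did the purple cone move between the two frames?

4.3

From (1.3, 6.6) to (4.5, 3.7), the purple cone covered √(3.2² + 2.9²) ≈ 4.3 units.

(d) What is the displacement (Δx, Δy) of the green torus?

(-1.7, -2.0)

From the two frames, the green torus sits at roughly (3.8, 3.1) before and (2.1, 1.1) after.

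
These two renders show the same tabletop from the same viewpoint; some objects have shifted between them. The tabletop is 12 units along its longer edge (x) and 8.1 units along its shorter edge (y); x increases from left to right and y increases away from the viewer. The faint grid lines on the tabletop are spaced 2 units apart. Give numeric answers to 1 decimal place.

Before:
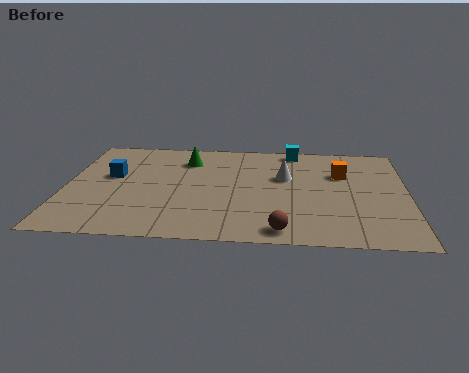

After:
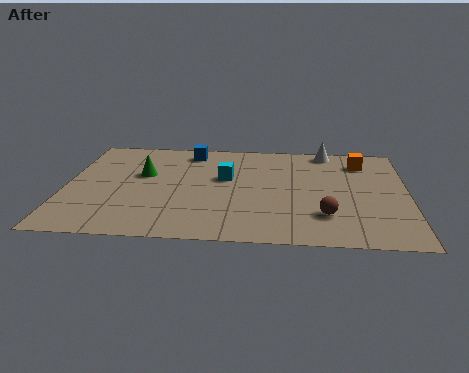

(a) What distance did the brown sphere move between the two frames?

1.9

The brown sphere moved from about (7.6, 0.9) to (9.1, 2.1), a distance of √(1.5² + 1.2²) ≈ 1.9.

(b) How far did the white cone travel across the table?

2.7

The white cone moved from about (7.7, 5.0) to (9.2, 7.3), a distance of √(1.5² + 2.3²) ≈ 2.7.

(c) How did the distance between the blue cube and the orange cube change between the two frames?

-2.0

The distance was about 8.1 in the first image and 6.1 in the second, so they moved 2.0 units closer together.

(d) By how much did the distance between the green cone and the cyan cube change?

-1.1

The distance was about 4.0 in the first image and 2.9 in the second, so they moved 1.1 units closer together.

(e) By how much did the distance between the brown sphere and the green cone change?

+0.7

Before: roughly 6.3 units apart; after: 7.0. That's 0.7 units further apart.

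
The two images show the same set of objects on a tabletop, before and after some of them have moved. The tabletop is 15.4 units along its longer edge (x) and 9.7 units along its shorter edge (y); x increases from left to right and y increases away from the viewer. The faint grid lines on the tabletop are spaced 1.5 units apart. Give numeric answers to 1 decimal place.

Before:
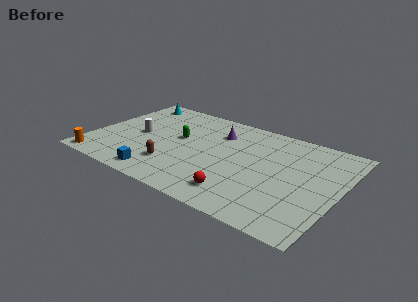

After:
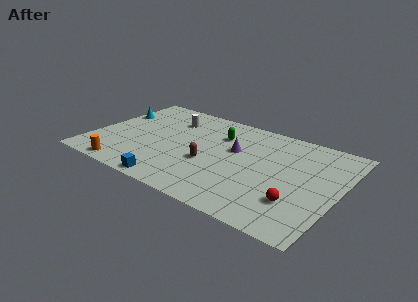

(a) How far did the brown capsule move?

2.4

From (5.5, 2.5) to (7.5, 3.8), the brown capsule covered √(2.0² + 1.3²) ≈ 2.4 units.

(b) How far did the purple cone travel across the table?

1.8

The purple cone was near (7.5, 7.2) before and (8.8, 5.9) after, so it travelled √(1.3² + 1.3²) ≈ 1.8 units.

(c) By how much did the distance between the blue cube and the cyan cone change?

-0.3

The distance was about 7.9 in the first image and 7.6 in the second, so they moved 0.3 units closer together.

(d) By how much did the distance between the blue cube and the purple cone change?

-0.6

They were about 6.5 units apart before and 5.9 after — 0.6 units closer together.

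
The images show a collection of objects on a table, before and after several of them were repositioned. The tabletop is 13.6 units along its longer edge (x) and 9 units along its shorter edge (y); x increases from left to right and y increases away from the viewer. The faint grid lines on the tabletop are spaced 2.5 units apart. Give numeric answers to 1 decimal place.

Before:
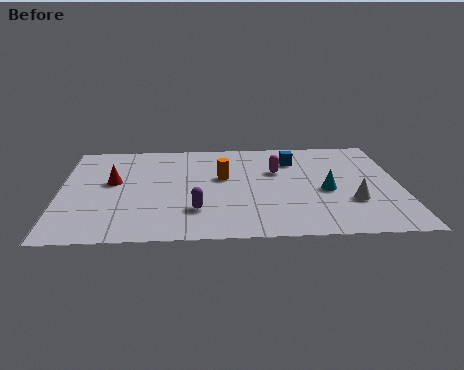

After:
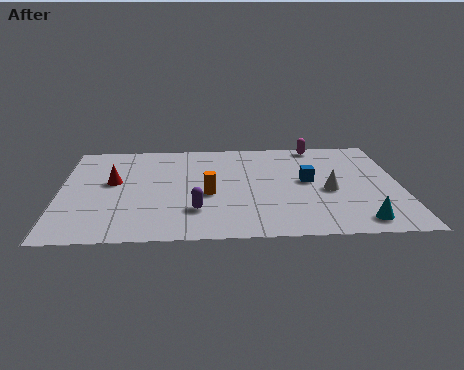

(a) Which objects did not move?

the purple capsule and the red cone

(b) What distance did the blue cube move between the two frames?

2.1

From (9.4, 6.8) to (9.9, 4.8), the blue cube covered √(0.5² + 2.0²) ≈ 2.1 units.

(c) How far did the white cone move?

1.3

The white cone was near (11.6, 2.9) before and (10.7, 3.9) after, so it travelled √(0.9² + 1.0²) ≈ 1.3 units.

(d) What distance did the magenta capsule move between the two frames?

2.9

From (8.7, 5.8) to (10.4, 8.2), the magenta capsule covered √(1.7² + 2.4²) ≈ 2.9 units.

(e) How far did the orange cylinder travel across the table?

1.6

The orange cylinder moved from about (6.5, 5.3) to (5.9, 3.8), a distance of √(0.6² + 1.5²) ≈ 1.6.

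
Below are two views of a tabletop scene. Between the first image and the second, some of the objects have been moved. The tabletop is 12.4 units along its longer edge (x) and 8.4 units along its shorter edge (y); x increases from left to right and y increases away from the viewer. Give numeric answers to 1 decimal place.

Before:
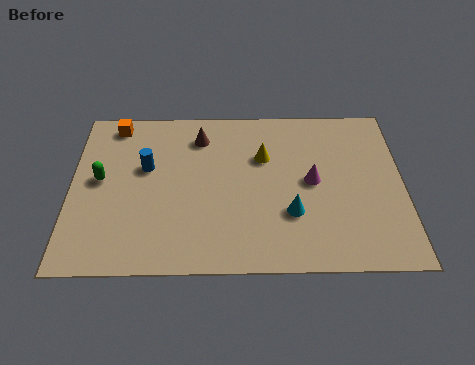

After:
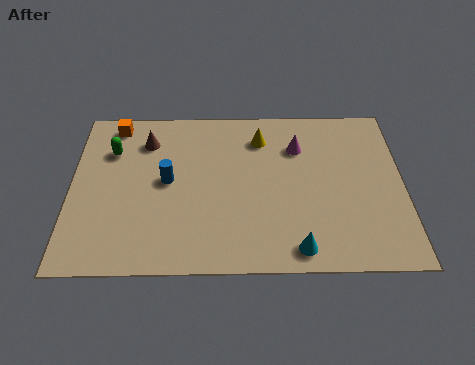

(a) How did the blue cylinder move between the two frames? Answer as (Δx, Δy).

(0.8, -0.7)

The blue cylinder was at about (2.8, 5.1) and moved to about (3.6, 4.4).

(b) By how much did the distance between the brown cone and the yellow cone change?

+1.7

They were about 2.6 units apart before and 4.3 after — 1.7 units further apart.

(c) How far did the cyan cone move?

1.7

From (8.2, 2.7) to (8.4, 1.0), the cyan cone covered √(0.2² + 1.7²) ≈ 1.7 units.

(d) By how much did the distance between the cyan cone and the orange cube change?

+1.2

They were about 8.1 units apart before and 9.3 after — 1.2 units further apart.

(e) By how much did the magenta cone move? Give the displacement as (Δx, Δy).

(-0.5, 1.8)

The magenta cone was at about (9.0, 4.3) and moved to about (8.5, 6.1).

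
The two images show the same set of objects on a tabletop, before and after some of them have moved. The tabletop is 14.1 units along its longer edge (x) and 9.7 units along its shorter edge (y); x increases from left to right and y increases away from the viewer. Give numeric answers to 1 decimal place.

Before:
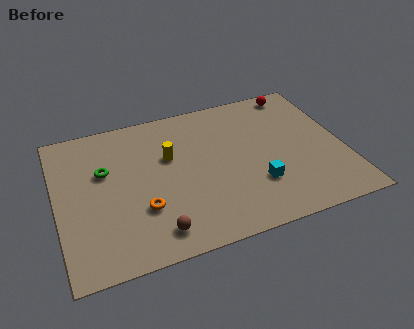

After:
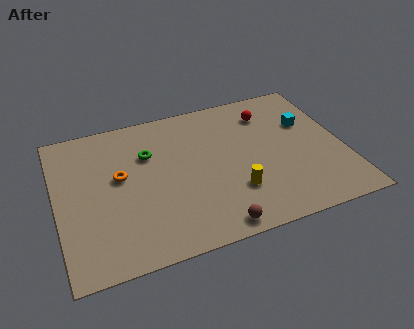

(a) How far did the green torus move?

2.3

The green torus was near (2.4, 6.1) before and (4.6, 6.6) after, so it travelled √(2.2² + 0.5²) ≈ 2.3 units.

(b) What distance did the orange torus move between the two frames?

2.6

The orange torus moved from about (4.0, 3.1) to (3.1, 5.5), a distance of √(0.9² + 2.4²) ≈ 2.6.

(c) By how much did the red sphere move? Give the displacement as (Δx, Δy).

(-1.6, -1.1)

The red sphere was at about (12.3, 8.7) and moved to about (10.7, 7.6).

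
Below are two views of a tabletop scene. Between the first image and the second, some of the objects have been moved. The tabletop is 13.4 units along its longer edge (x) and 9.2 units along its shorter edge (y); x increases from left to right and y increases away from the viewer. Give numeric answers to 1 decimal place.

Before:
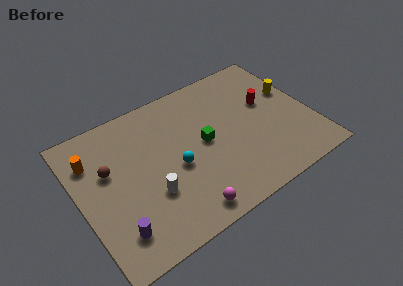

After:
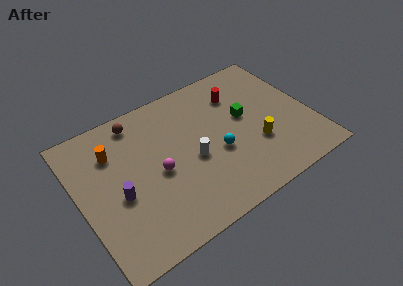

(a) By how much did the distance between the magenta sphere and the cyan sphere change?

+0.5

They were about 2.9 units apart before and 3.4 after — 0.5 units further apart.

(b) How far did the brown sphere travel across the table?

3.0

The brown sphere moved from about (1.8, 5.7) to (3.8, 8.0), a distance of √(2.0² + 2.3²) ≈ 3.0.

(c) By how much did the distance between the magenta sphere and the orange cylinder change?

-3.9

The distance was about 7.2 in the first image and 3.3 in the second, so they moved 3.9 units closer together.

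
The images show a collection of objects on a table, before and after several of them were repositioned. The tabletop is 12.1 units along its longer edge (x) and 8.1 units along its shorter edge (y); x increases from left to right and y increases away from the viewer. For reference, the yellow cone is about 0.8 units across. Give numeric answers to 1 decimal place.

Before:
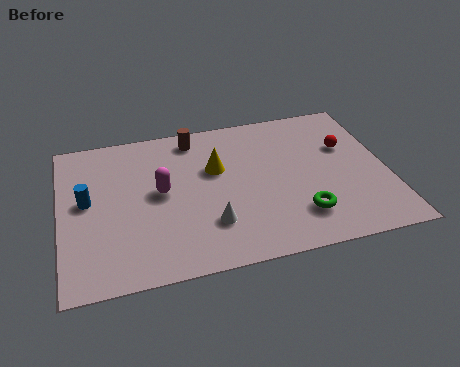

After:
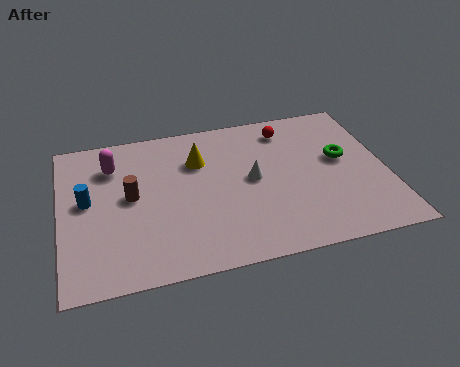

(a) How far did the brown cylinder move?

3.7

The brown cylinder moved from about (5.1, 7.0) to (2.6, 4.3), a distance of √(2.5² + 2.7²) ≈ 3.7.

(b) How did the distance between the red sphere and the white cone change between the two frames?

-3.2

They were about 6.1 units apart before and 2.9 after — 3.2 units closer together.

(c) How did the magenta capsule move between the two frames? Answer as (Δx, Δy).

(-1.7, 1.8)

From the two frames, the magenta capsule sits at roughly (3.7, 4.3) before and (2.0, 6.1) after.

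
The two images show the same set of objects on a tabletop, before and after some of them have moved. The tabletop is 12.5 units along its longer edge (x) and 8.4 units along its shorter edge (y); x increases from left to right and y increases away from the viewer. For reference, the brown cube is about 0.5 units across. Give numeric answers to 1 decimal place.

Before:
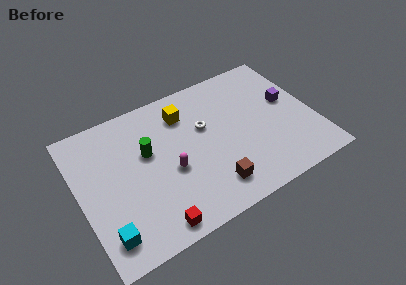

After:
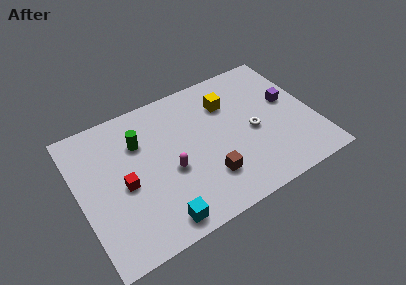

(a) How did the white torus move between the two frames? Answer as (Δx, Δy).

(2.4, -1.4)

The white torus started near (6.8, 5.2) and ended near (9.2, 3.8).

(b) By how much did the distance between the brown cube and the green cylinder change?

+0.3

The distance was about 4.5 in the first image and 4.8 in the second, so they moved 0.3 units further apart.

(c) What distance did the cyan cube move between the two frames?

2.7

The cyan cube was near (1.0, 1.5) before and (3.7, 1.0) after, so it travelled √(2.7² + 0.5²) ≈ 2.7 units.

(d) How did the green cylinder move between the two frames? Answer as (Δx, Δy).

(-0.3, 0.8)

The green cylinder started near (3.7, 5.1) and ended near (3.4, 5.9).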